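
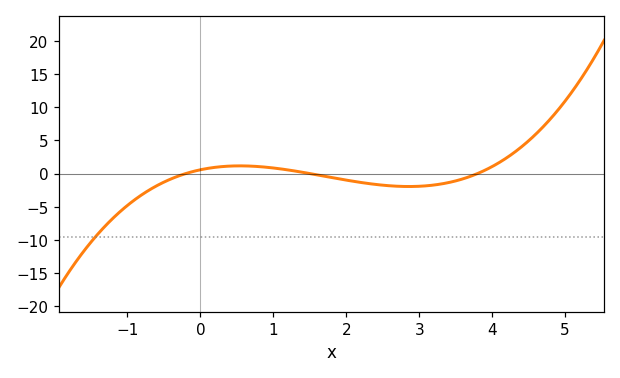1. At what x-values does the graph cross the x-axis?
-0.2, 1.5, 3.8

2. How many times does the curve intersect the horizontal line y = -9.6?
1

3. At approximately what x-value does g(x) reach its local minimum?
2.86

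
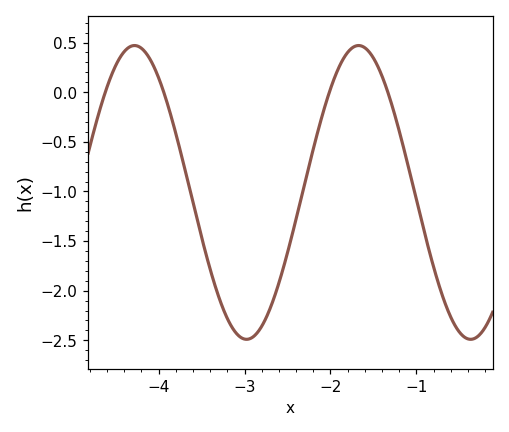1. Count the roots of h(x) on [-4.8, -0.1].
4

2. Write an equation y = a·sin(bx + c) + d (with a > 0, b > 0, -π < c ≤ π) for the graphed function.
y = 1.48sin(2.41x - 0.682) - 1.01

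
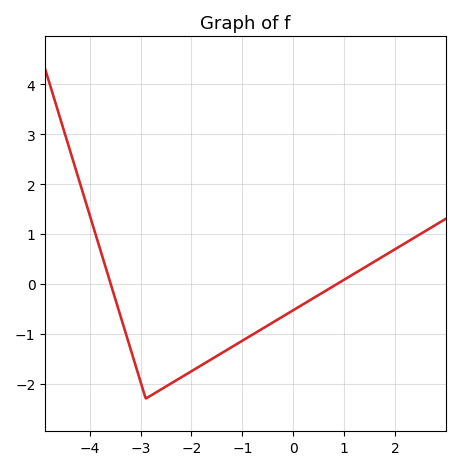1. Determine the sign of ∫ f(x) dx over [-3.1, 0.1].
negative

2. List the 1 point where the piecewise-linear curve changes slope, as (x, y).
(-2.9, -2.3)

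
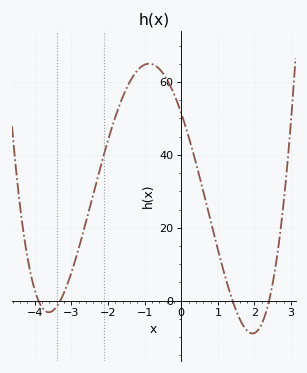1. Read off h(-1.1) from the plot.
64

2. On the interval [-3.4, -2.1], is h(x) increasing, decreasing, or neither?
increasing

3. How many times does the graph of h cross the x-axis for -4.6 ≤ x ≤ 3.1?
4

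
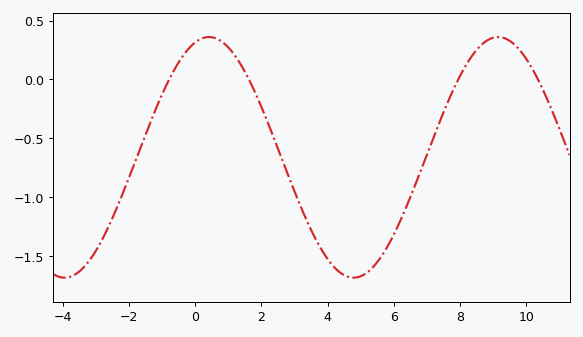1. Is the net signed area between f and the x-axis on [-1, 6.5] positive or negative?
negative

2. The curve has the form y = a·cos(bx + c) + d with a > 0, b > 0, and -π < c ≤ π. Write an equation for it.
y = 1.02cos(0.72x - 0.3) - 0.66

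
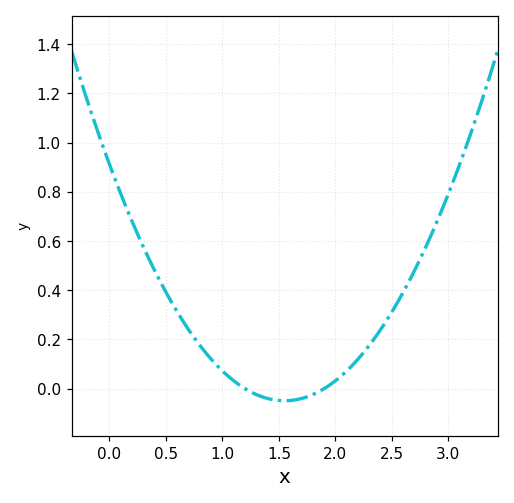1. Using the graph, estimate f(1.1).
0.04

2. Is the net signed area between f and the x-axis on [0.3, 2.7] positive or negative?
positive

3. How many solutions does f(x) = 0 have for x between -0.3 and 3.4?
2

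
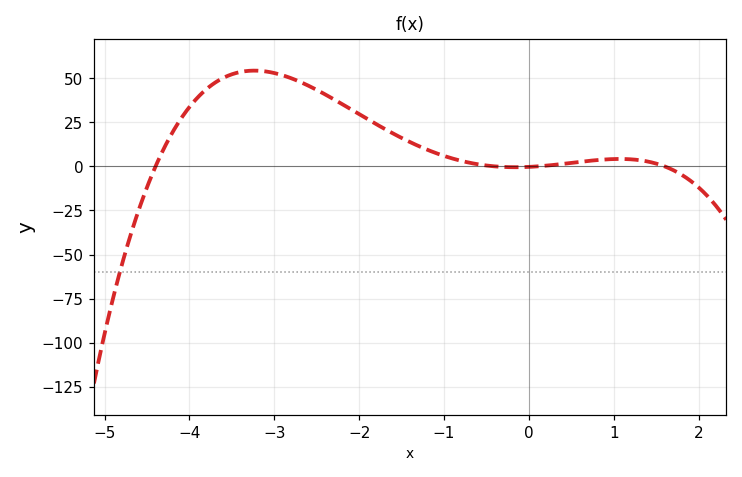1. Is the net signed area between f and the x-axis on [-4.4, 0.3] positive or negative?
positive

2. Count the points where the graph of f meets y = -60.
1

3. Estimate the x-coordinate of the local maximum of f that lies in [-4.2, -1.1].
-3.24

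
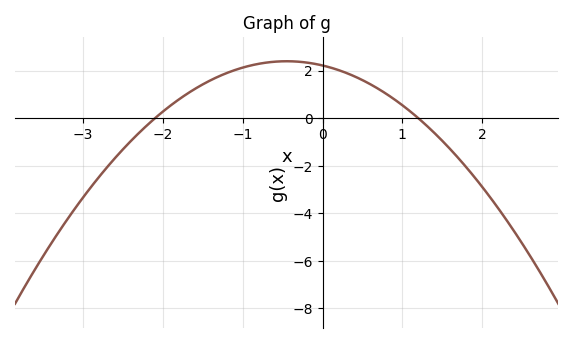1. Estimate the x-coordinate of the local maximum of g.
-0.45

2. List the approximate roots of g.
-2.1, 1.2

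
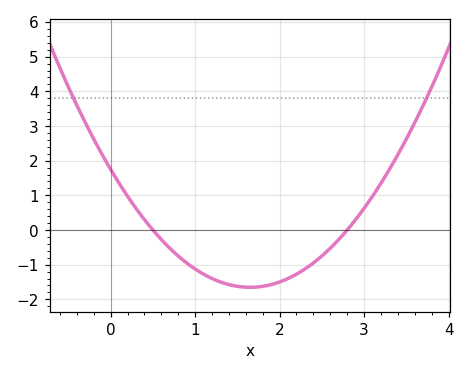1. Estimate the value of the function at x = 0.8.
-0.75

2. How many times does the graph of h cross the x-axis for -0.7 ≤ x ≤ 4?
2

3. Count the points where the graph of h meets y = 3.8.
2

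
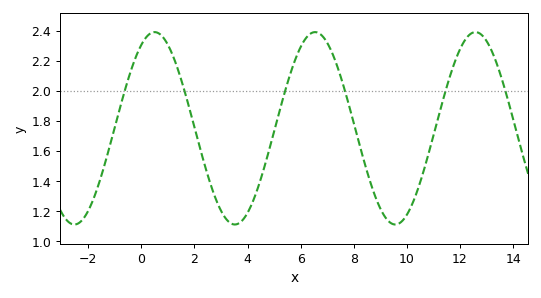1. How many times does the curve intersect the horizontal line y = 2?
6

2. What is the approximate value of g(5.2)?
1.86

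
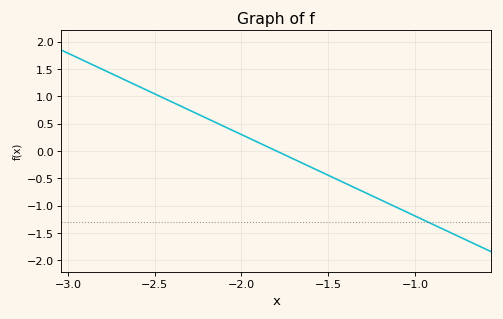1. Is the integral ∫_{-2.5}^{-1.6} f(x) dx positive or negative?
positive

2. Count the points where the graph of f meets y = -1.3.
1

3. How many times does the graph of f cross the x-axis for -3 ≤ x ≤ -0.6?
1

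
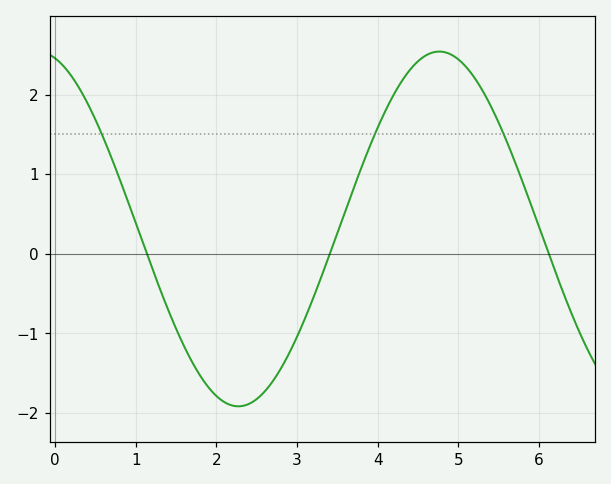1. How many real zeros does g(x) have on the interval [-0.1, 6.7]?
3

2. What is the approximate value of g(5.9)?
0.623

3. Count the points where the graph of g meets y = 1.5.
3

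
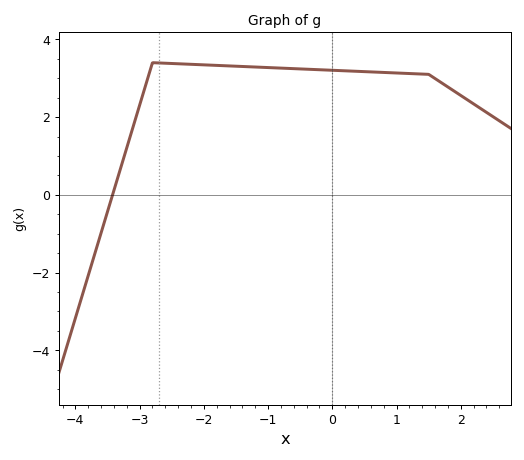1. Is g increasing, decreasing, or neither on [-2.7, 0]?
decreasing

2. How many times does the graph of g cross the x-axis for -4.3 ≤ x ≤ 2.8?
1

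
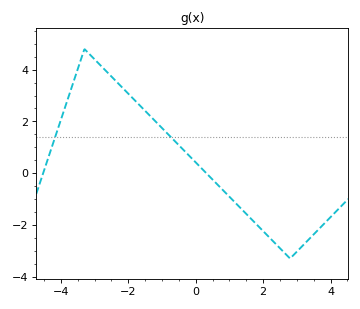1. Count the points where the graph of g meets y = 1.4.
2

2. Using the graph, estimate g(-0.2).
0.6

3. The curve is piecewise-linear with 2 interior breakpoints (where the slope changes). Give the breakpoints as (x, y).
(-3.3, 4.8); (2.8, -3.3)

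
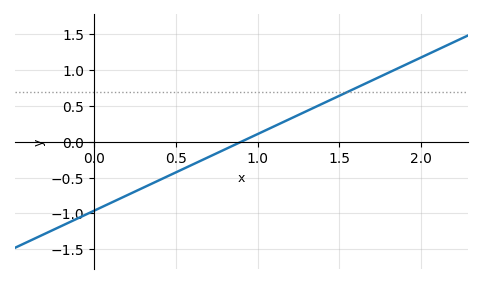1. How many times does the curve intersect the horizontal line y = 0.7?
1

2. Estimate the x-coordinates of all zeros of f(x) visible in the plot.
0.9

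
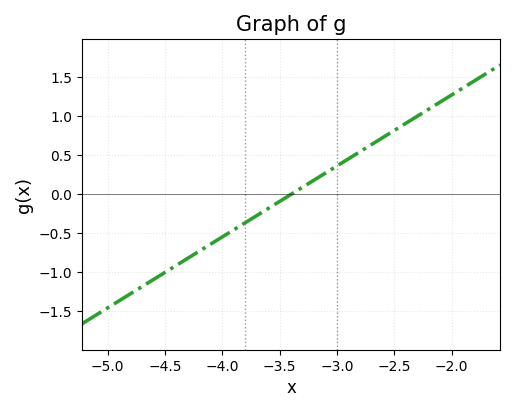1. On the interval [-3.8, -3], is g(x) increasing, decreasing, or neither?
increasing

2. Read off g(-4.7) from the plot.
-1.18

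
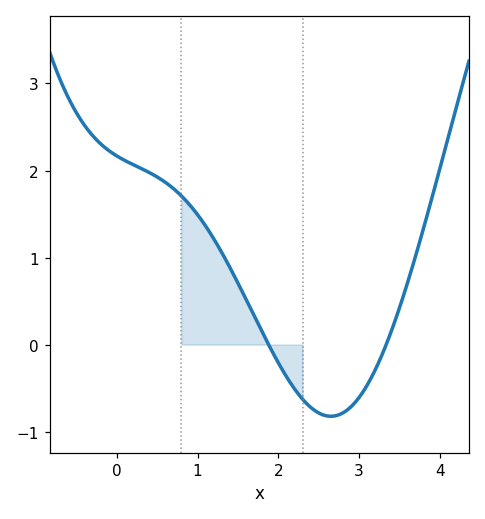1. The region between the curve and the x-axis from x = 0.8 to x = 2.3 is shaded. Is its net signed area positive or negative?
positive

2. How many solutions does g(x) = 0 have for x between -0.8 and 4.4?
2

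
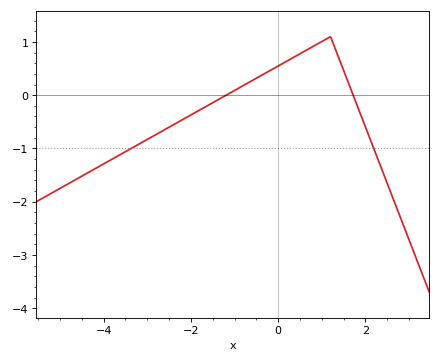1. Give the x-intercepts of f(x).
-1.19, 1.72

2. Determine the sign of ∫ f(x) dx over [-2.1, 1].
positive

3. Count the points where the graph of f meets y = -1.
2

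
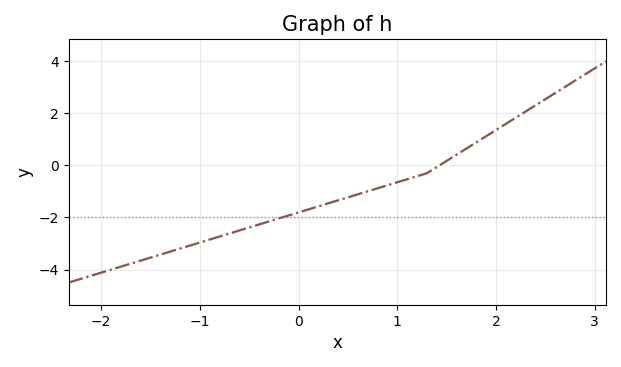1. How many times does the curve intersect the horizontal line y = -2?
1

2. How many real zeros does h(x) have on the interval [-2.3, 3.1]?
1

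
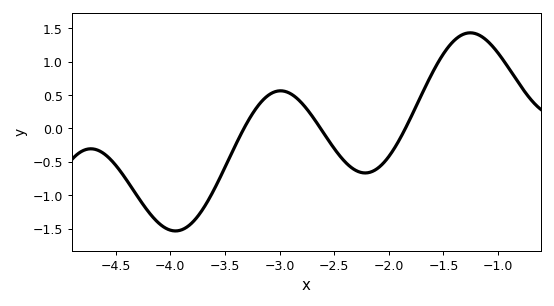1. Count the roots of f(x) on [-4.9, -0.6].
3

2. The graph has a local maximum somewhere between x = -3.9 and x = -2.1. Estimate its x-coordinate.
-2.99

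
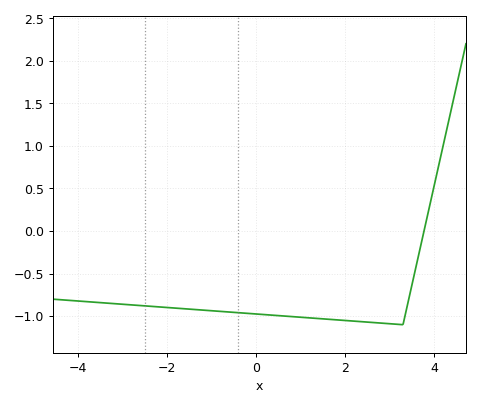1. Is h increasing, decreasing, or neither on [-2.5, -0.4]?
decreasing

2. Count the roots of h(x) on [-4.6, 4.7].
1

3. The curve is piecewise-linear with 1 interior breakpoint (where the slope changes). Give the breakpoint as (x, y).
(3.3, -1.1)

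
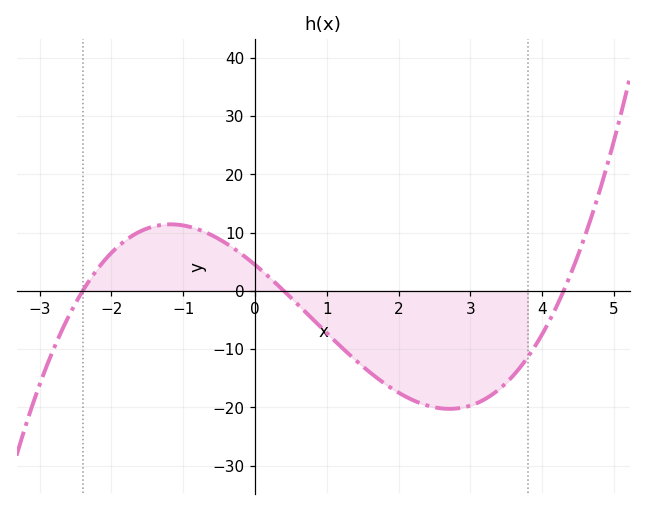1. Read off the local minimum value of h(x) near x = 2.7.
-20.3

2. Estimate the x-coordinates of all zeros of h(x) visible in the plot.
-2.4, 0.4, 4.3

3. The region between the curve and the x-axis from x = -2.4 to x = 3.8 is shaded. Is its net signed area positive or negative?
negative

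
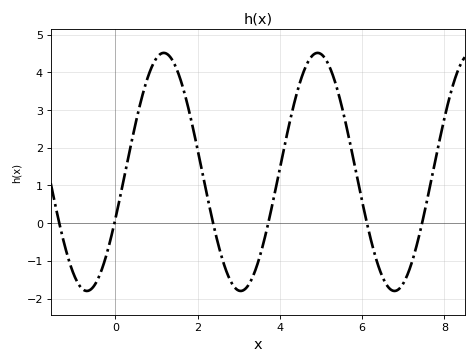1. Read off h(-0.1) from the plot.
-0.4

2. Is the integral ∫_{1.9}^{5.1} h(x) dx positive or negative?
positive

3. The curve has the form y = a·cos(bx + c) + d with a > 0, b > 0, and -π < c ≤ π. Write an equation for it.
y = 3.16cos(1.7x - 2) + 1.36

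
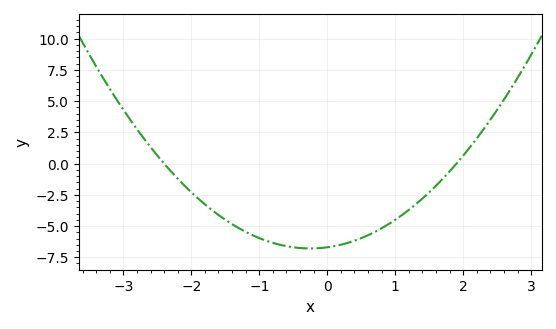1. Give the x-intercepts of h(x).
-2.4, 1.9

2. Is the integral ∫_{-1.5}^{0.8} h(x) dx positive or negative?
negative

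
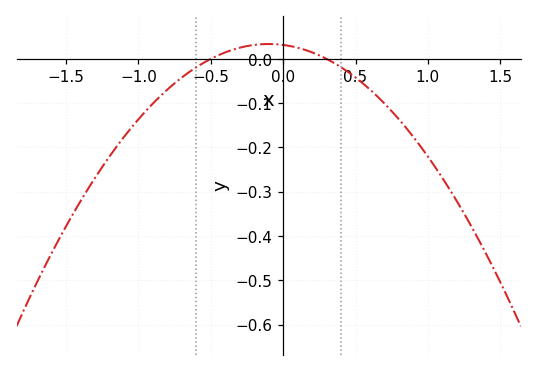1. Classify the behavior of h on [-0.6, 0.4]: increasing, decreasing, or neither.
neither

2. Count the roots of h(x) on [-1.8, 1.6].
2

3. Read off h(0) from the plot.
0.032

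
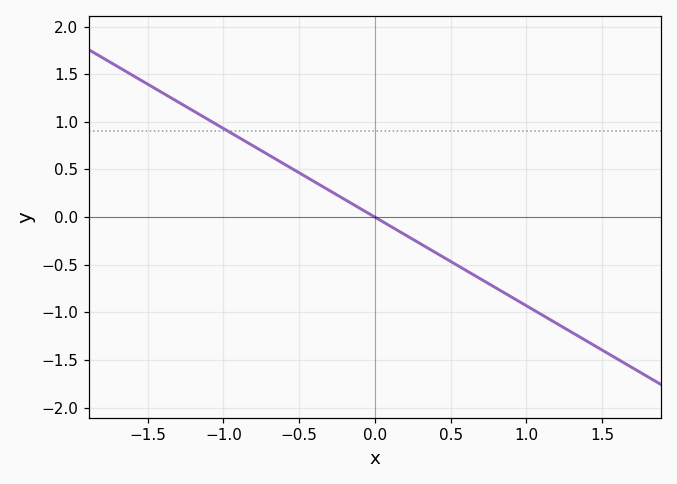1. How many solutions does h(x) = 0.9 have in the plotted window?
1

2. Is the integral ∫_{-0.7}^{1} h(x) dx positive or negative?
negative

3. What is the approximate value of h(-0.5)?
0.465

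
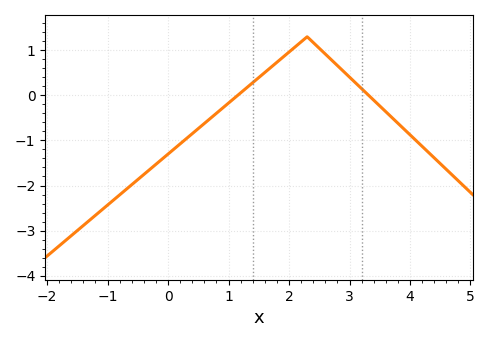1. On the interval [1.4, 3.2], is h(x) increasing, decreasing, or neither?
neither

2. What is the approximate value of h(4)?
-0.875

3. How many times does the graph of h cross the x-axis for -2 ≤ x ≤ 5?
2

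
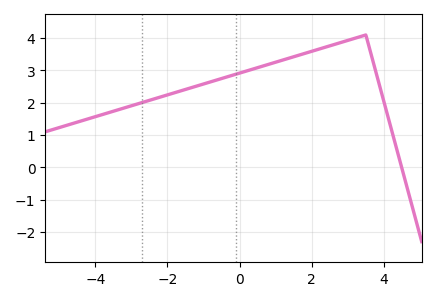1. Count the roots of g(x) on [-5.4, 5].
1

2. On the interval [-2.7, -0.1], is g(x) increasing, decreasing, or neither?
increasing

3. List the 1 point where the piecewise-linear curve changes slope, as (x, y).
(3.5, 4.1)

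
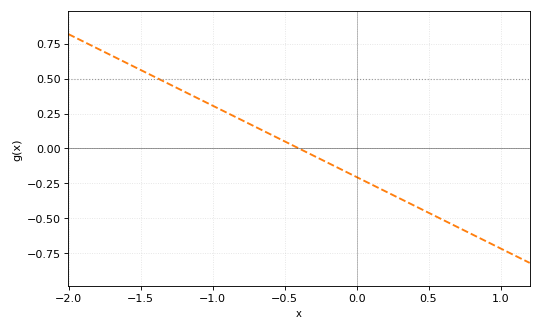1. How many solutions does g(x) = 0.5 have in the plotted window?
1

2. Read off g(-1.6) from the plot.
0.62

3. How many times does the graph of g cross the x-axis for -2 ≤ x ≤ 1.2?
1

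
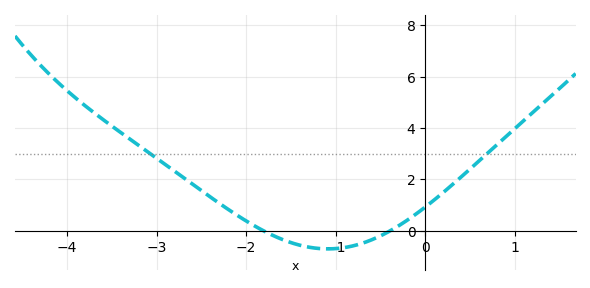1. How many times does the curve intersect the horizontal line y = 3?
2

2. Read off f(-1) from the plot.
-0.6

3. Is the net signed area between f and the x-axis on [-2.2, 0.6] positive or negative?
positive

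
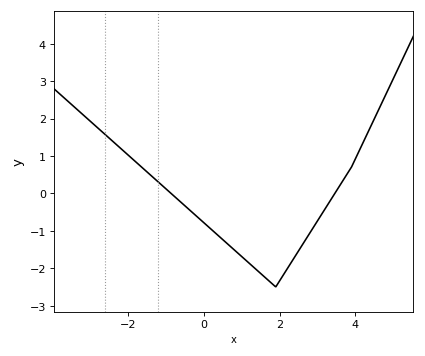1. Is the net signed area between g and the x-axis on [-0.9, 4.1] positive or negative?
negative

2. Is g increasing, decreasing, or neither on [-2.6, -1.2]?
decreasing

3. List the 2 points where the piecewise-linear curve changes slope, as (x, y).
(1.9, -2.5); (3.9, 0.7)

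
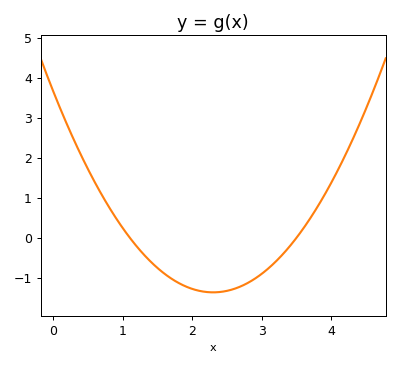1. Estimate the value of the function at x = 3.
-0.902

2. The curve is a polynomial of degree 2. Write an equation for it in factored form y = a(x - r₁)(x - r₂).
y = 0.95(x - 1.1)(x - 3.5)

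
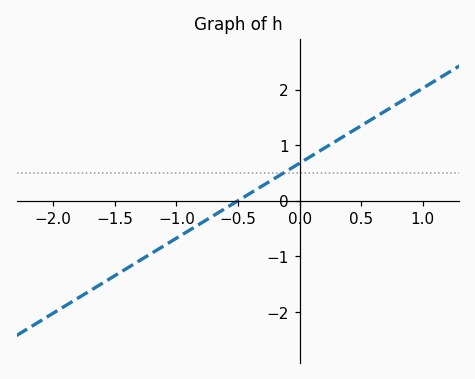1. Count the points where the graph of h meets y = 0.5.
1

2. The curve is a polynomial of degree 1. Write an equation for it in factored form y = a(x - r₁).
y = 1.35(x + 0.5)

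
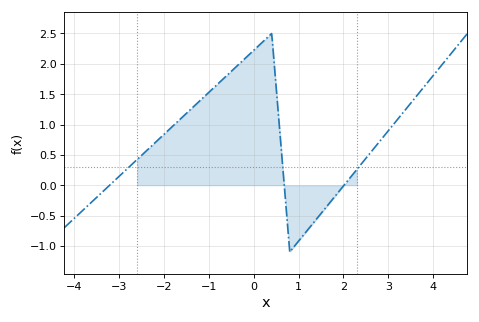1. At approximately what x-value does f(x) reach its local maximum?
0.4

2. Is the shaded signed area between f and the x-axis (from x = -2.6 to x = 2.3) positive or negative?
positive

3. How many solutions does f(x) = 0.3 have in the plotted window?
3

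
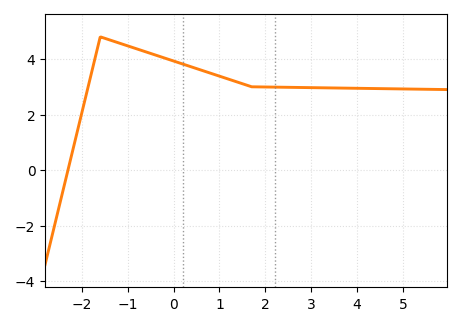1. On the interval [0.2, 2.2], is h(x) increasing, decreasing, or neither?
decreasing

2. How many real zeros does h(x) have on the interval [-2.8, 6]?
1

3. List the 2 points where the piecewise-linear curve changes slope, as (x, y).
(-1.6, 4.8); (1.7, 3)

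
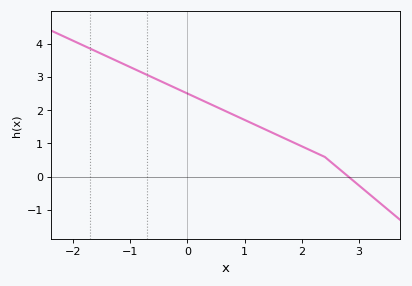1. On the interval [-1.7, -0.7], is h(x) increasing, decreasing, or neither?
decreasing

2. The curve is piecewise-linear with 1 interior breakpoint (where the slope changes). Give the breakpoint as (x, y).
(2.4, 0.6)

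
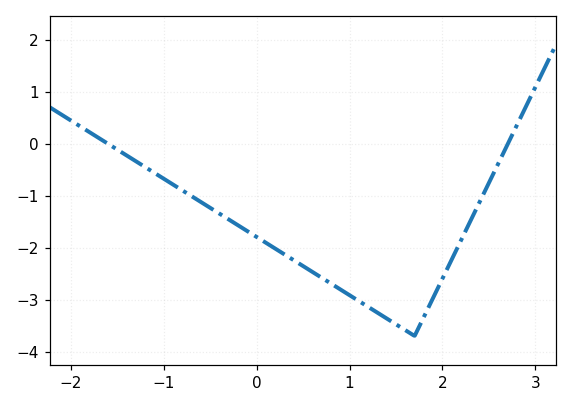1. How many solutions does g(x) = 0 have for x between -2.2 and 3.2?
2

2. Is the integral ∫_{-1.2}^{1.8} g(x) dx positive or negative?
negative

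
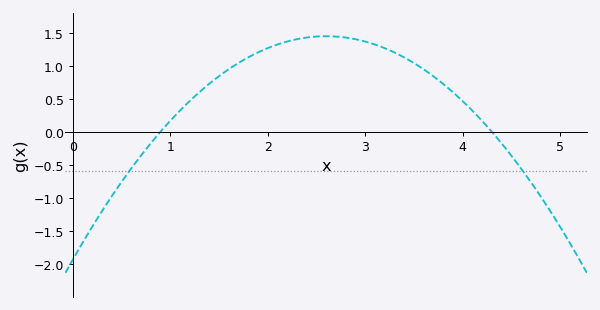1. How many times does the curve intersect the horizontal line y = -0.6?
2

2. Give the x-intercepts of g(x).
0.9, 4.3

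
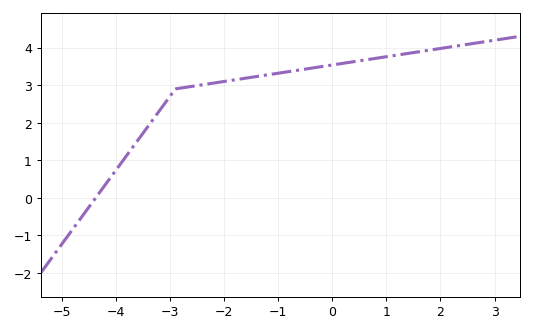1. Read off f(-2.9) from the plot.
2.9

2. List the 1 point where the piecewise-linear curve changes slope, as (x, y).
(-2.9, 2.9)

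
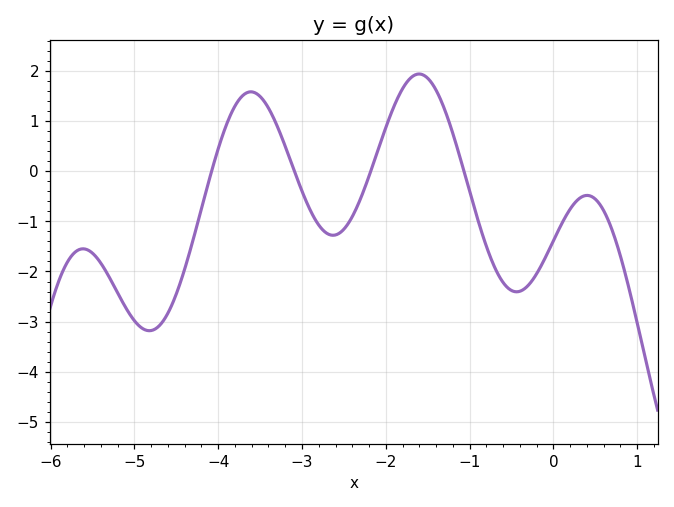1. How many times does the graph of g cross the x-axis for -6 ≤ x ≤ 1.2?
4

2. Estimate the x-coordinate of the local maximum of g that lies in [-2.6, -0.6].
-1.6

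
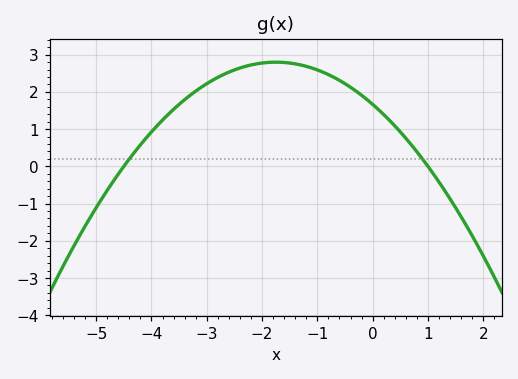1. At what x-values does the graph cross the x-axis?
-4.5, 1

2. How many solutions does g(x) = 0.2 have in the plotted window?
2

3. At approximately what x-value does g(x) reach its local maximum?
-1.75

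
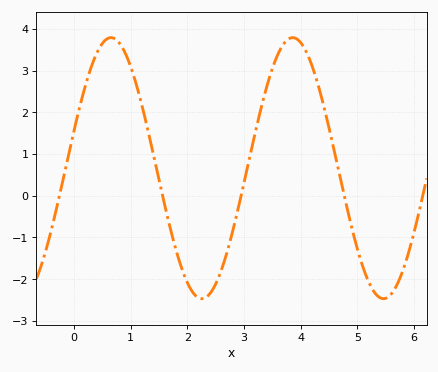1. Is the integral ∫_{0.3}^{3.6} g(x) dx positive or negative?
positive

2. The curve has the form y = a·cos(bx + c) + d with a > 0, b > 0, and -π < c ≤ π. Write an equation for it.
y = 3.13cos(1.96x - 1.28) + 0.66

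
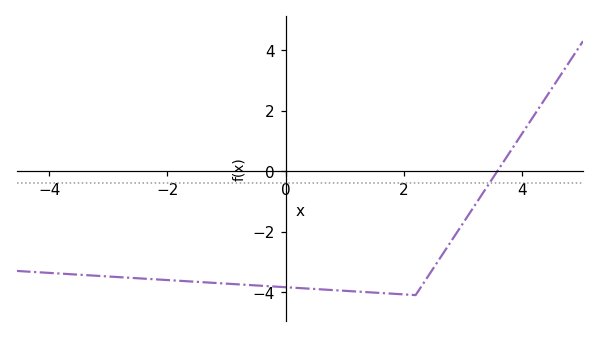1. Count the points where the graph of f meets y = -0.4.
1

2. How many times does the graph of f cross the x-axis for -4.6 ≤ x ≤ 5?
1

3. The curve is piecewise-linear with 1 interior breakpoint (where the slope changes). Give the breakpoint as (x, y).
(2.2, -4.1)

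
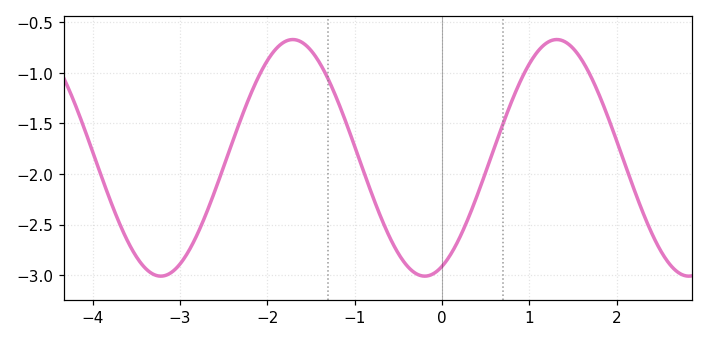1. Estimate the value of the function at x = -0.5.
-2.8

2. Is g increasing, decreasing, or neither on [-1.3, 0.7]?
neither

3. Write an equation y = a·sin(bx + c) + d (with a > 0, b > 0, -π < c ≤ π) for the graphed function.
y = 1.17sin(2.1x - 1.2) - 1.84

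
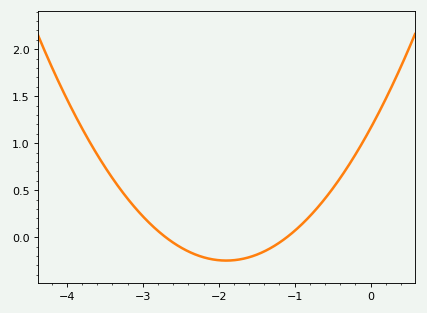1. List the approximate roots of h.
-2.7, -1.1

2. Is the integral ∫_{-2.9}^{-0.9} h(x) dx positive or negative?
negative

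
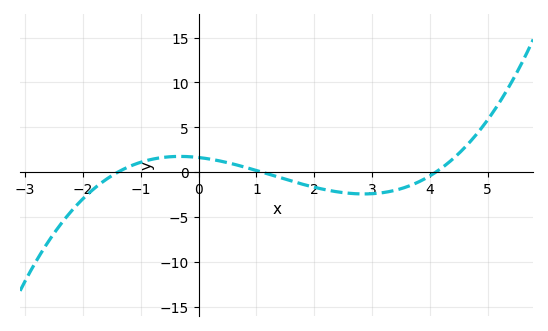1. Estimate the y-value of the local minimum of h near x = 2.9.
-2.42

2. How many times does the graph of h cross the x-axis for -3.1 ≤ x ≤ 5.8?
3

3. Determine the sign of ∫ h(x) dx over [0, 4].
negative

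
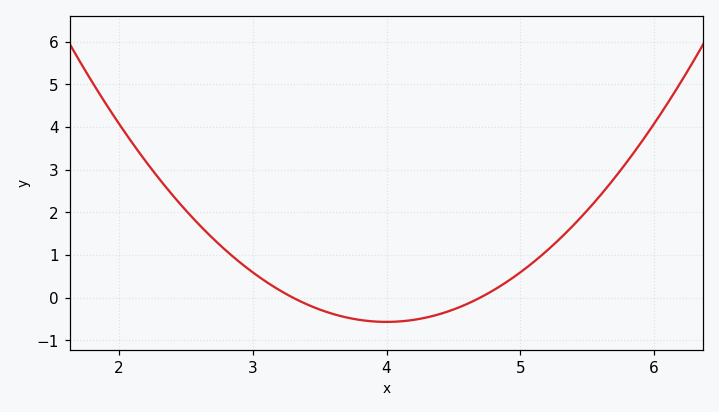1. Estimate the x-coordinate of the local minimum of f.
4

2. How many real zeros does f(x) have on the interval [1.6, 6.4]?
2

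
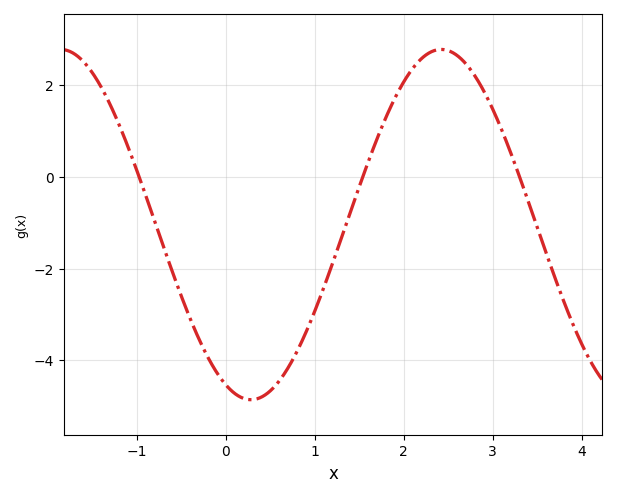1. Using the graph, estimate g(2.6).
2.6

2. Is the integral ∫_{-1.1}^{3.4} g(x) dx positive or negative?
negative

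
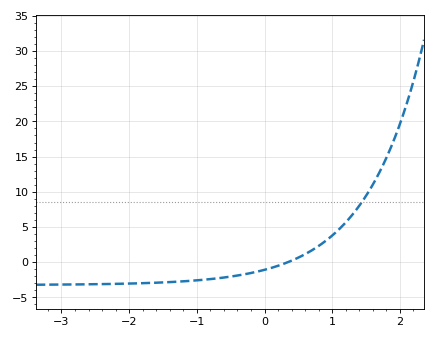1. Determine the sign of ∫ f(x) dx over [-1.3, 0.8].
negative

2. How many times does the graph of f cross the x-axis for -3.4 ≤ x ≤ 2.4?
1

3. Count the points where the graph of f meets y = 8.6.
1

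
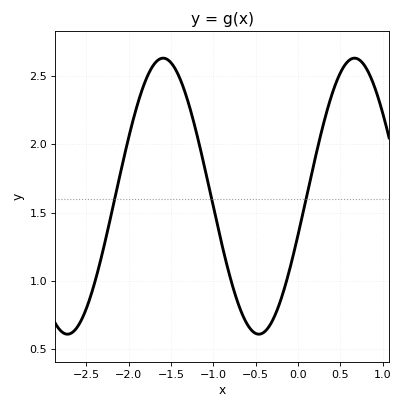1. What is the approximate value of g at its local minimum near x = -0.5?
0.61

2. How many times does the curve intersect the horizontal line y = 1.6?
3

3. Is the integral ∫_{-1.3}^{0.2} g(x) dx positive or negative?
positive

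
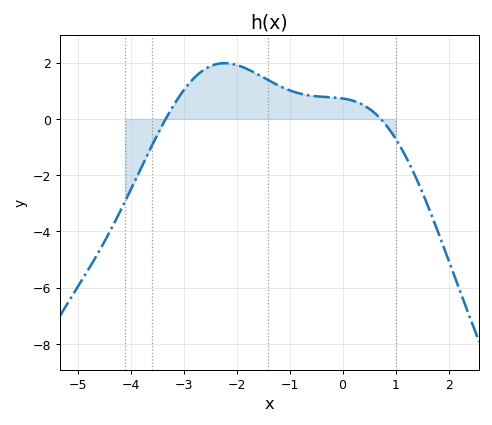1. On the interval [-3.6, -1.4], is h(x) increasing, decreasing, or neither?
neither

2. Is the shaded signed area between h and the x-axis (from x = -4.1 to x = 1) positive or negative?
positive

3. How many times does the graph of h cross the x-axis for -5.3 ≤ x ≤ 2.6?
2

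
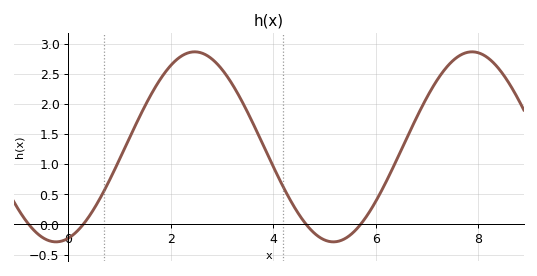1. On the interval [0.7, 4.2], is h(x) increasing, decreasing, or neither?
neither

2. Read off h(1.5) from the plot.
1.97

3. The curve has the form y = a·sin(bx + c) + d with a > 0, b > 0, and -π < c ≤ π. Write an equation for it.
y = 1.58sin(1.16x - 1.29) + 1.29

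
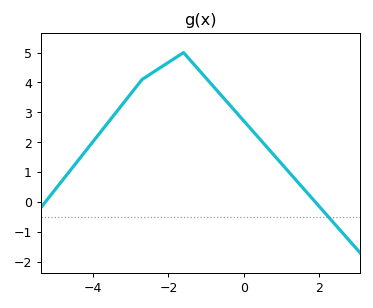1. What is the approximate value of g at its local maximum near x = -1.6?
5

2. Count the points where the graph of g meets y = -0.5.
1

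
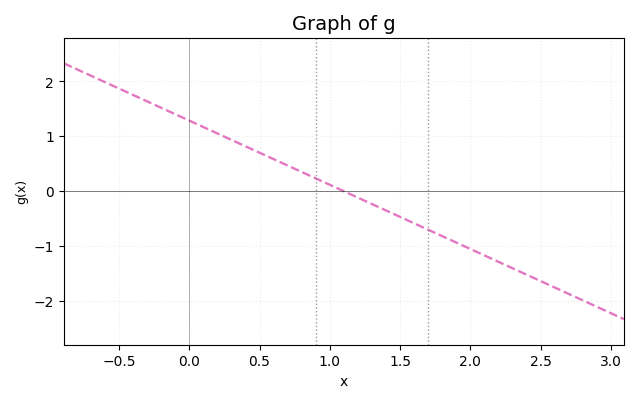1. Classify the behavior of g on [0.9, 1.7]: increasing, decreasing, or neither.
decreasing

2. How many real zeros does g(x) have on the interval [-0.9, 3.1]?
1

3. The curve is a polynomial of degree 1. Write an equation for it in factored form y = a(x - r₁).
y = -1.17(x - 1.1)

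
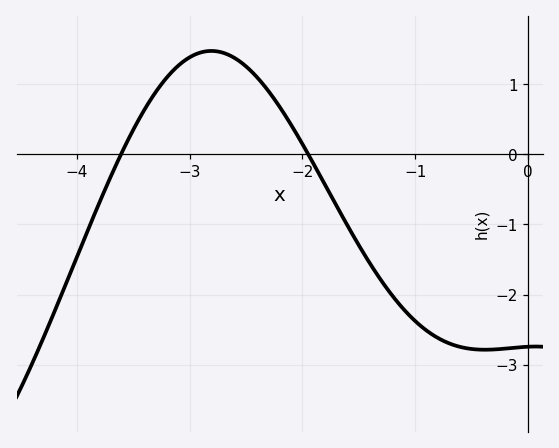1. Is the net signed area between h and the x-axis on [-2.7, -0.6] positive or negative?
negative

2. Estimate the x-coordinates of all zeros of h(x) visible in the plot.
-3.6, -1.9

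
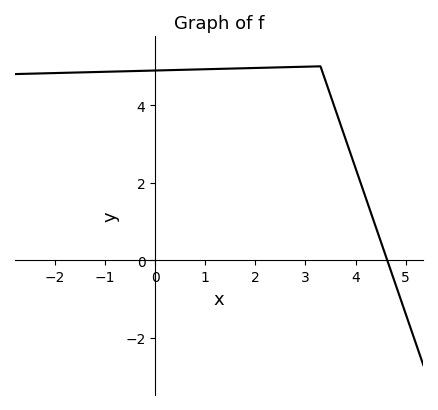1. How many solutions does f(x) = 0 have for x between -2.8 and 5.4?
1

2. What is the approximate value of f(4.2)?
1.63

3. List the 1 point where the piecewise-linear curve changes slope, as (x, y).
(3.3, 5)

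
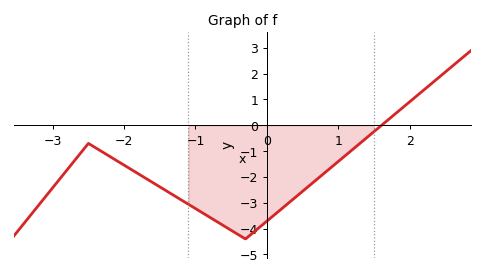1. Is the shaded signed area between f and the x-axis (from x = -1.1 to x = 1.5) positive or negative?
negative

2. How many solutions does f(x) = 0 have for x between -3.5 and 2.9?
1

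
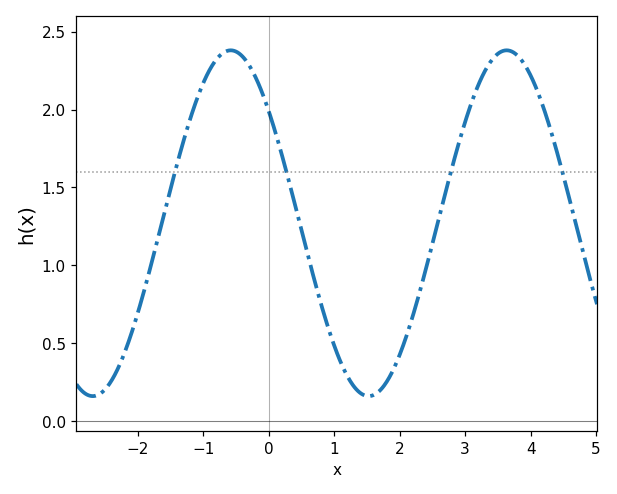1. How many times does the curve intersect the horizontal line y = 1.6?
4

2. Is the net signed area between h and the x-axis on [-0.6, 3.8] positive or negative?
positive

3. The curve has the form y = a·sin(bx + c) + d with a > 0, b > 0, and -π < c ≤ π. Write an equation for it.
y = 1.11sin(1.49x + 2.44) + 1.27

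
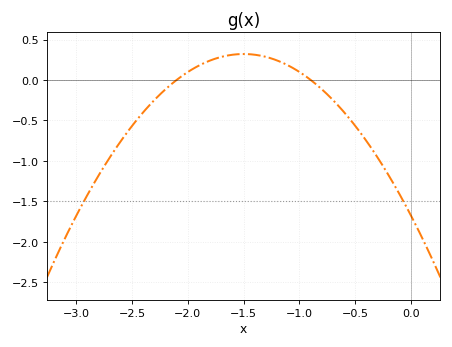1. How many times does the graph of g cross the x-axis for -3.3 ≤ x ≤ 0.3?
2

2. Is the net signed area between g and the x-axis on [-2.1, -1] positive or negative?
positive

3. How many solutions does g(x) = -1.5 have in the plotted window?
2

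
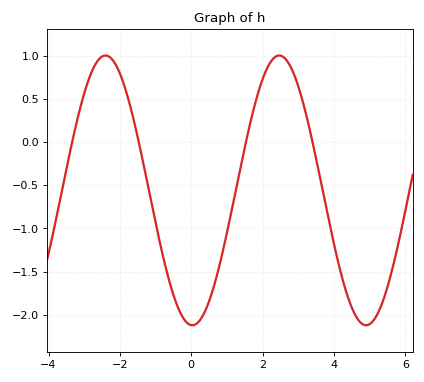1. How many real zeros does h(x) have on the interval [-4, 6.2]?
4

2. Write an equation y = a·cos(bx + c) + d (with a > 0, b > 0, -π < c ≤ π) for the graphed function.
y = 1.56cos(1.29x + 3.1) - 0.56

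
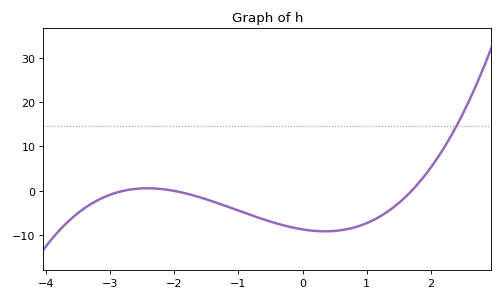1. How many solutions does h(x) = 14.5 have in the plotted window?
1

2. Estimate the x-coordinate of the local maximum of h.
-2.42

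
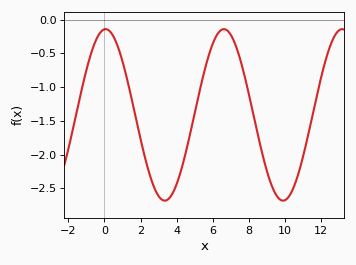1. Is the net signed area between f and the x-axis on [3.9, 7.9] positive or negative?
negative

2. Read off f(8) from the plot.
-1.11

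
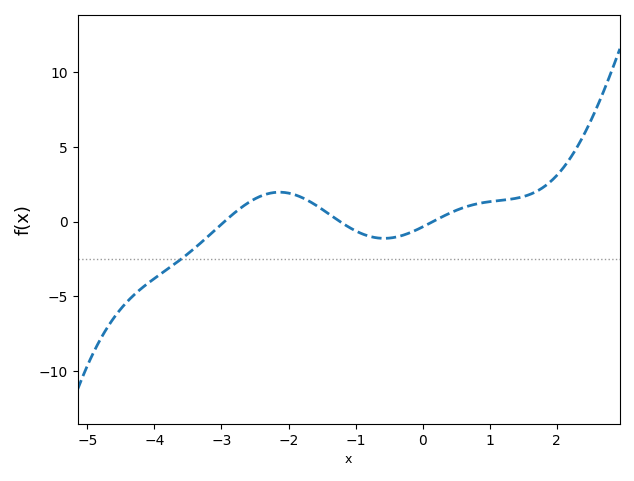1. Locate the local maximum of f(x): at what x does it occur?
-2.13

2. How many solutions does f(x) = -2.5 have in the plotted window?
1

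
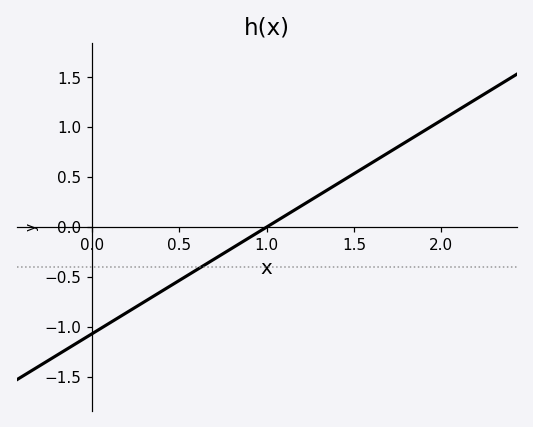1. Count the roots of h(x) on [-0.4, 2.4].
1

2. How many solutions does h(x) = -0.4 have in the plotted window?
1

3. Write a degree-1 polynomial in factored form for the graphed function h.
y = 1.07(x - 1)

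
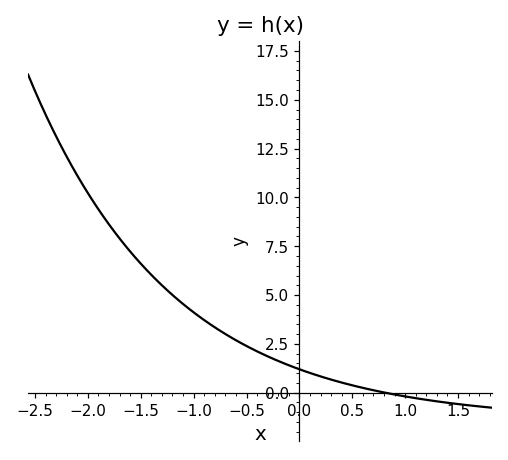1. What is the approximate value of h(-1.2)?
5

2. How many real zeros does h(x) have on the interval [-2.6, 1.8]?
1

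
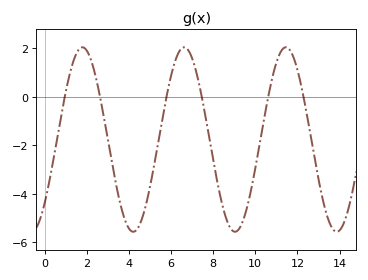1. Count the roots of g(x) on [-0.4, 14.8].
6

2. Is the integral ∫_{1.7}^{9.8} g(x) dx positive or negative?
negative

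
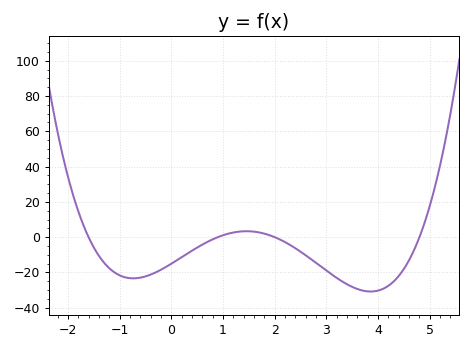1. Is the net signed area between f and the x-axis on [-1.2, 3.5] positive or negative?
negative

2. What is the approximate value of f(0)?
-15.1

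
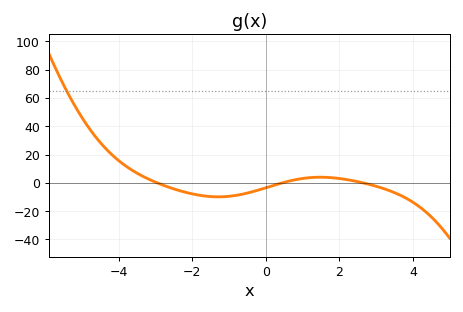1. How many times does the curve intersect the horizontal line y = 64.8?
1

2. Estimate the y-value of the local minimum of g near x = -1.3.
-10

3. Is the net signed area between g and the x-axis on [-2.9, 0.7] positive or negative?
negative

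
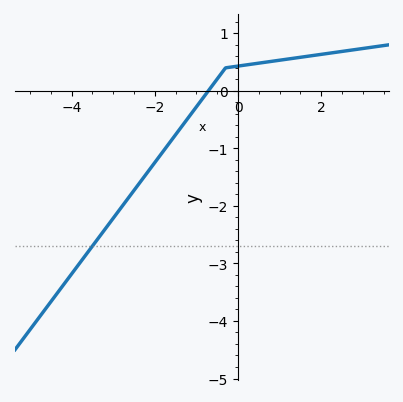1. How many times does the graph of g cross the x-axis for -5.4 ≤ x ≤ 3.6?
1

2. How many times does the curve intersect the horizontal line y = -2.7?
1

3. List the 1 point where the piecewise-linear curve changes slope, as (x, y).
(-0.3, 0.4)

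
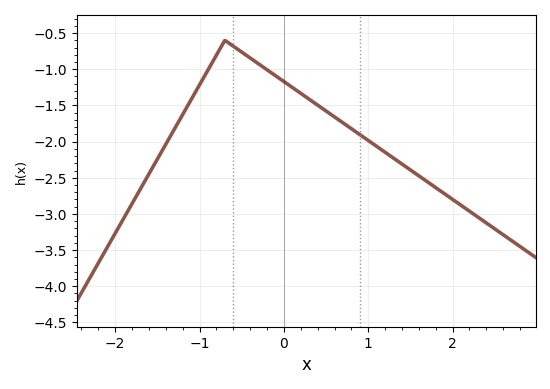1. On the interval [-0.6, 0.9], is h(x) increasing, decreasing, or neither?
decreasing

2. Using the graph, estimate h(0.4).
-1.5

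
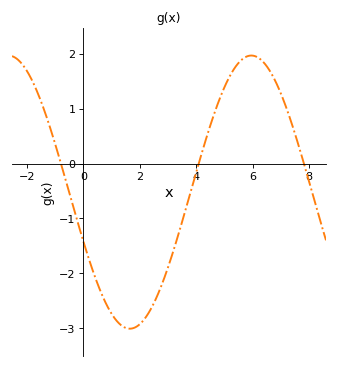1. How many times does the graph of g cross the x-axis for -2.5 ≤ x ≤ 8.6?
3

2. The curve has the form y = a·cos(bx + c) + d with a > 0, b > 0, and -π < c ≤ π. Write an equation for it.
y = 2.49cos(0.73x + 1.94) - 0.52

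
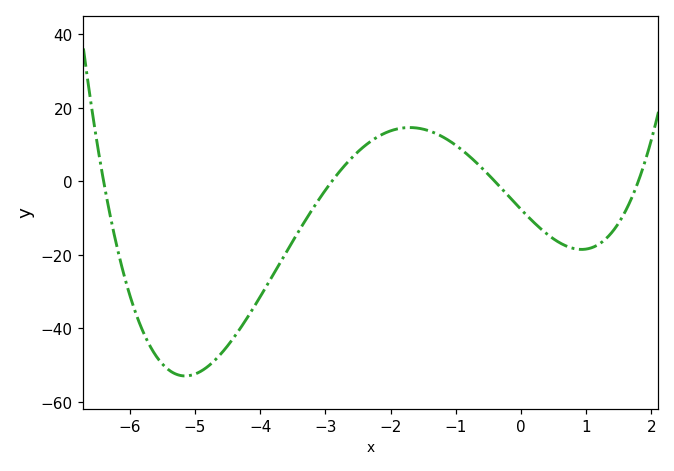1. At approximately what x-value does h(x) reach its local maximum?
-1.8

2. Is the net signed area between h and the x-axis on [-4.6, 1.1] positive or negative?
negative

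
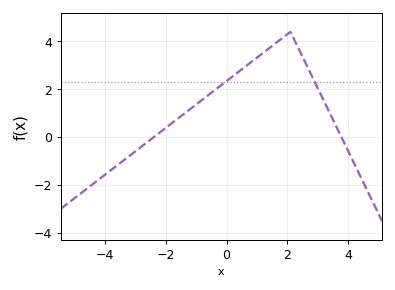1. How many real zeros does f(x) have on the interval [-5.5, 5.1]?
2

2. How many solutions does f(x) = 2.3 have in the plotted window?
2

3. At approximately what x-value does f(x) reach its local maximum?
2.1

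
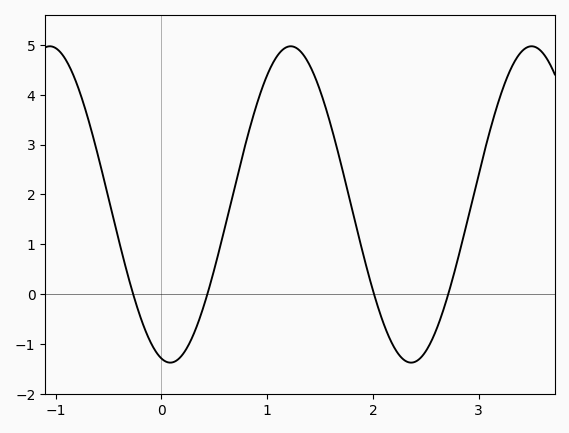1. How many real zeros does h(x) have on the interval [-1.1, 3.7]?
4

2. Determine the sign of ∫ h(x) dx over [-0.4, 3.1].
positive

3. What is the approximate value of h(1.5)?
4.08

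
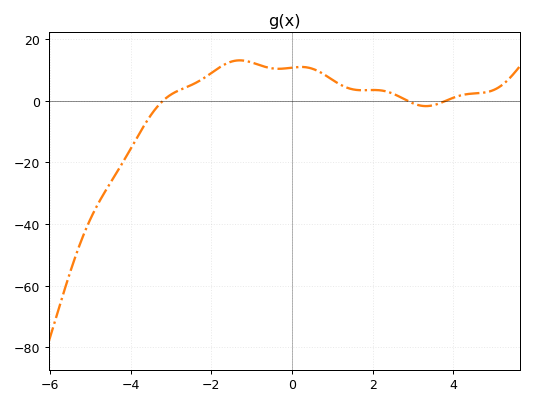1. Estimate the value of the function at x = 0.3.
11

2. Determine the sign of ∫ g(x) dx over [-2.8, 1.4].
positive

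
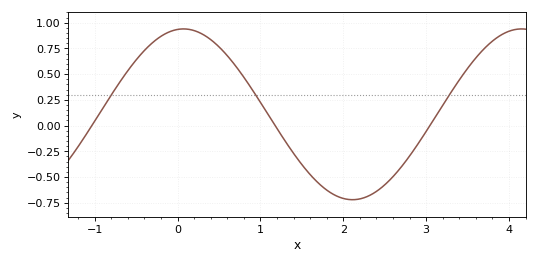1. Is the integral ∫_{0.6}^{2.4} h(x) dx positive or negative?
negative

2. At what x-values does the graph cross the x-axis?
-1, 1.2, 3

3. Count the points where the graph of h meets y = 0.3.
3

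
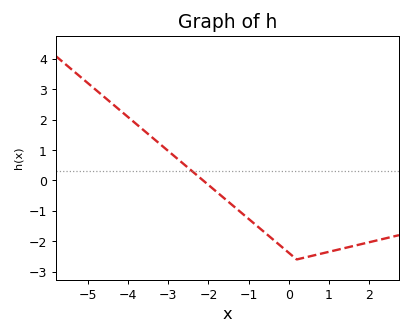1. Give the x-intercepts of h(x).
-2.13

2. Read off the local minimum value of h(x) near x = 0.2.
-2.6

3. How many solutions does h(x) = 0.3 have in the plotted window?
1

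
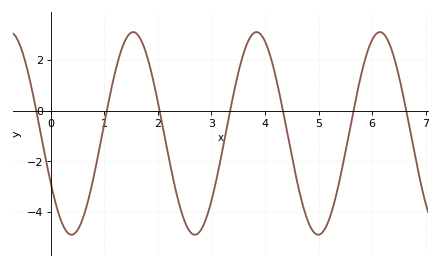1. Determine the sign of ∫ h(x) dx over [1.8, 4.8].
negative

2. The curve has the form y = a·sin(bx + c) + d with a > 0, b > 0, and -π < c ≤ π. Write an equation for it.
y = 3.99sin(2.7x - 2.6) - 0.9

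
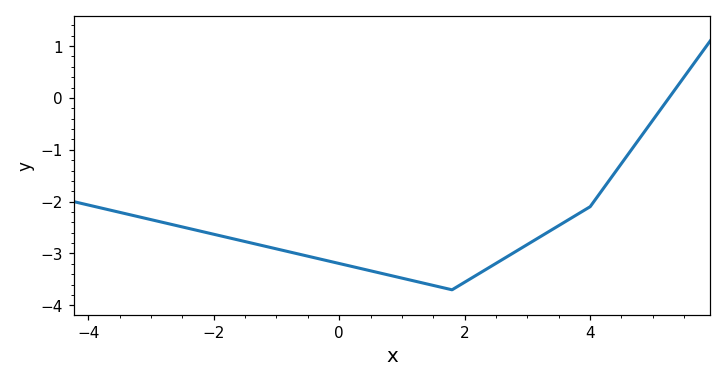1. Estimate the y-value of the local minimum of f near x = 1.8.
-3.7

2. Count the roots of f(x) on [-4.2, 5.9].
1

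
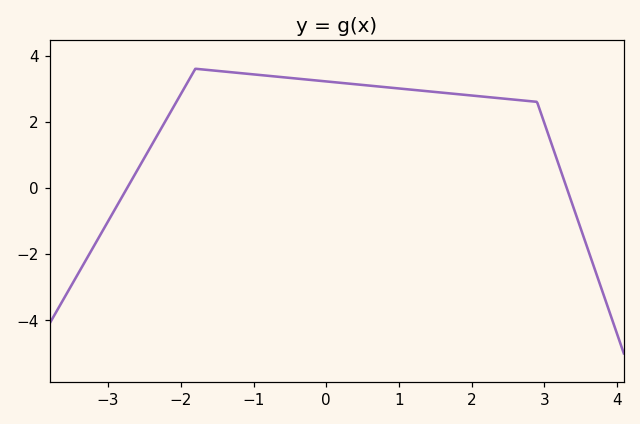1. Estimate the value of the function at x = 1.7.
2.8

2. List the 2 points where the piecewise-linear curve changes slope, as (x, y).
(-1.8, 3.6); (2.9, 2.6)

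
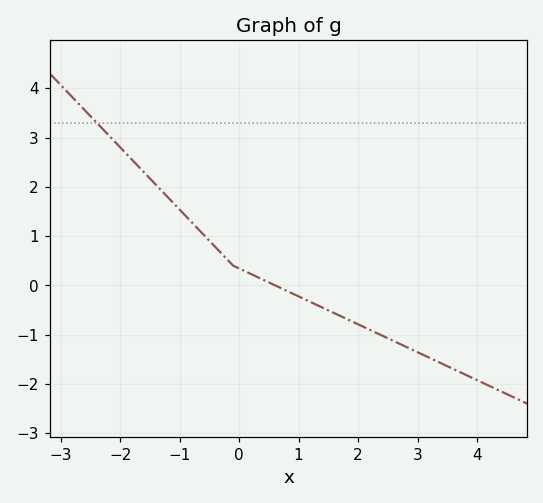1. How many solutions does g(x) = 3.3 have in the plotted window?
1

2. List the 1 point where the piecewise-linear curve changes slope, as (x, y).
(-0.1, 0.4)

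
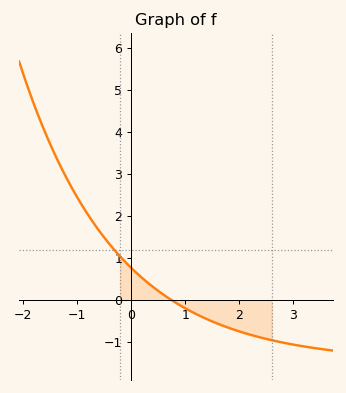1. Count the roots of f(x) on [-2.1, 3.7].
1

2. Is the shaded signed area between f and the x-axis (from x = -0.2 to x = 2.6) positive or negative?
negative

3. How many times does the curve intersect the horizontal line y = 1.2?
1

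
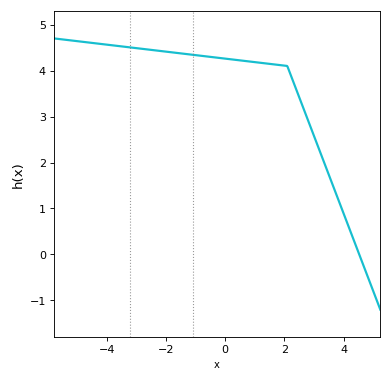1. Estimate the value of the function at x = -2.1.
4.42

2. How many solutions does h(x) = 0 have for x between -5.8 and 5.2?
1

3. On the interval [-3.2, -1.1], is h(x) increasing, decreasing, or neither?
decreasing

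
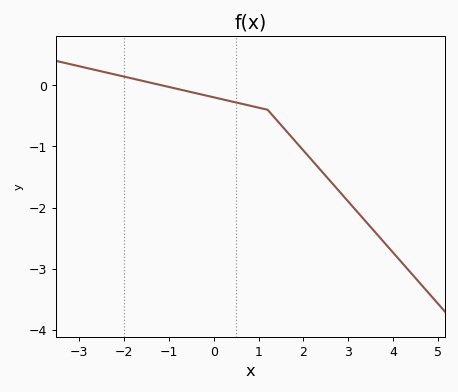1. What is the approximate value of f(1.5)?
-0.7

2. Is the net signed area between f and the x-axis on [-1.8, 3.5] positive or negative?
negative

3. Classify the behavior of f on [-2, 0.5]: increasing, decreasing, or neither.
decreasing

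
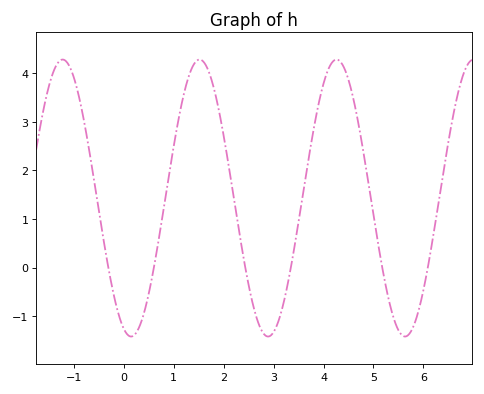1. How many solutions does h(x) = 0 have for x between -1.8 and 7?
6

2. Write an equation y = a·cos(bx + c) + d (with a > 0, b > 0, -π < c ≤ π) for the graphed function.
y = 2.85cos(2.3x + 2.8) + 1.43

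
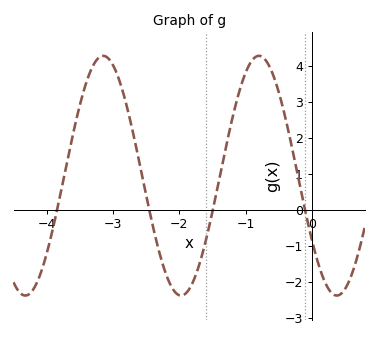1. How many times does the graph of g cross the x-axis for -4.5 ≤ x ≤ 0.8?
4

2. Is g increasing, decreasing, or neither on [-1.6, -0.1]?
neither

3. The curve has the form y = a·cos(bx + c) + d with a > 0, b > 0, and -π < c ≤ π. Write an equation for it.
y = 3.33cos(2.67x + 2.13) + 0.94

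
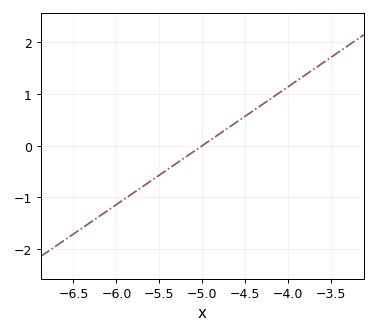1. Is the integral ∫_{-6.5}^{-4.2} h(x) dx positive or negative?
negative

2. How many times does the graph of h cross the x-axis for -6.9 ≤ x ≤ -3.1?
1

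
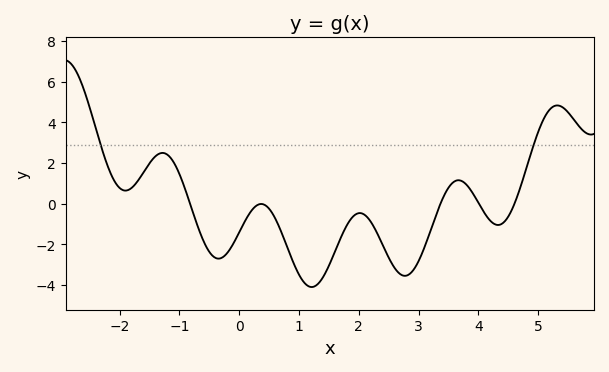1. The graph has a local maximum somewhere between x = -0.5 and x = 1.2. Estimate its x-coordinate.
0.367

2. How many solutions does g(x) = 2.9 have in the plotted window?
2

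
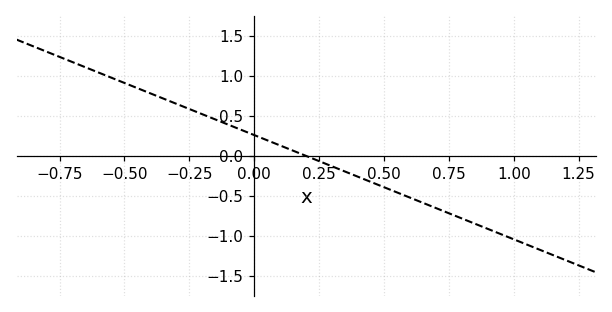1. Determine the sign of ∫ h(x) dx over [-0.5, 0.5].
positive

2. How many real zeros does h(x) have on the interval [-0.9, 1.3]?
1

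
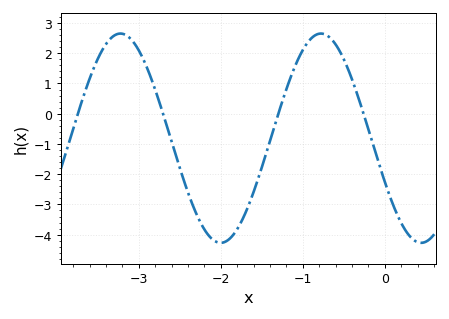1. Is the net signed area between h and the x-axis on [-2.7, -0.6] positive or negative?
negative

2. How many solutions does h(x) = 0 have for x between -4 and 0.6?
4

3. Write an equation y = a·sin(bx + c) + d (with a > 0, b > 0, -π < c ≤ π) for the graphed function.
y = 3.46sin(2.57x - 2.71) - 0.81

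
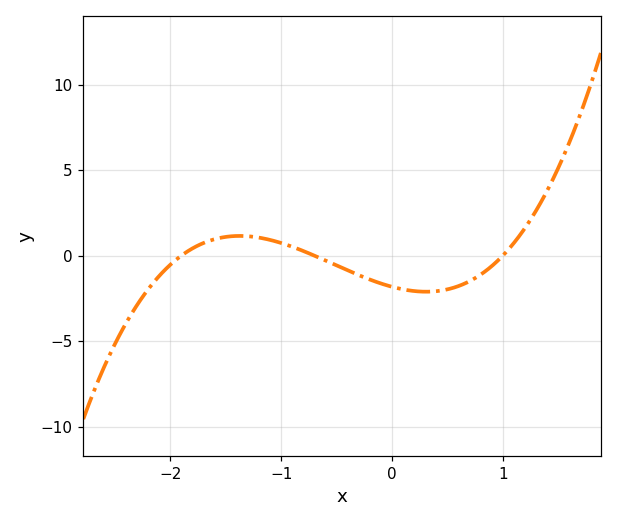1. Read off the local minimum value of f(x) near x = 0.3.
-2.11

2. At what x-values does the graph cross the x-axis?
-1.9, -0.7, 1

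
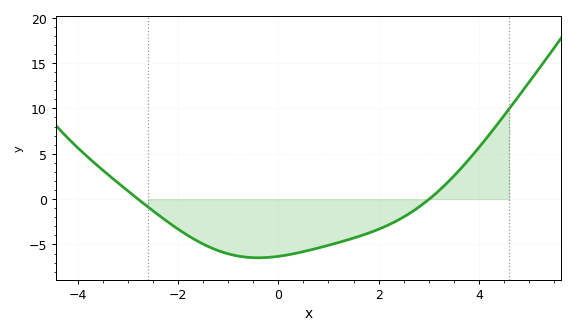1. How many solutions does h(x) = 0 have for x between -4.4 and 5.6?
2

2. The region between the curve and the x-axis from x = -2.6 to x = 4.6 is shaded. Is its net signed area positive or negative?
negative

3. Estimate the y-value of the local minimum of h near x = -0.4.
-6.47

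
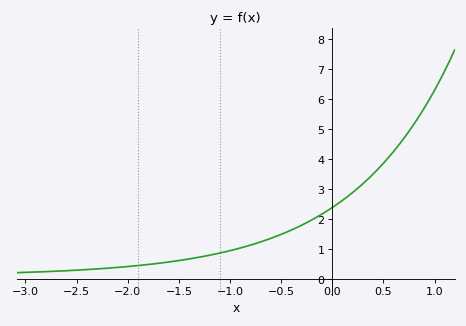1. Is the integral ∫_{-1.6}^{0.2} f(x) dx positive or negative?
positive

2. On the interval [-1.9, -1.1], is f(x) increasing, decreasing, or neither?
increasing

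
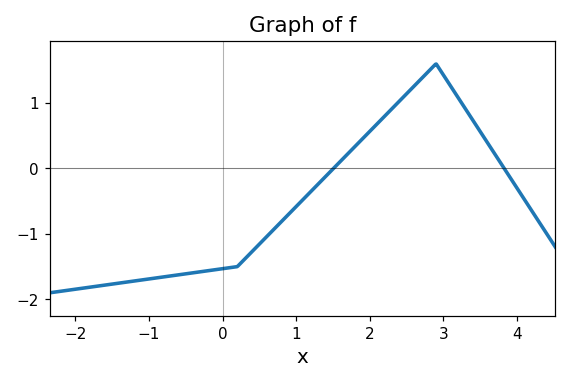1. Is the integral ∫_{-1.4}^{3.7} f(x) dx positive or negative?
negative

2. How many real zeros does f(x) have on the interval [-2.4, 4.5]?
2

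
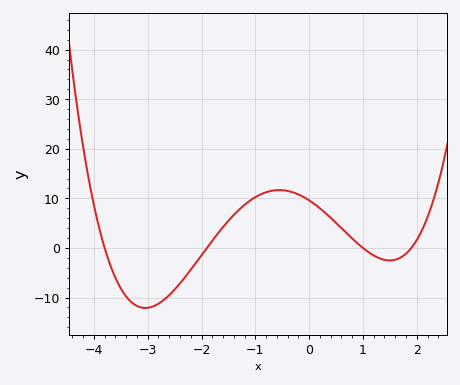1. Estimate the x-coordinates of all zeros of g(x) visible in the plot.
-3.8, -1.9, 1, 1.9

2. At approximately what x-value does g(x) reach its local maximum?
-0.6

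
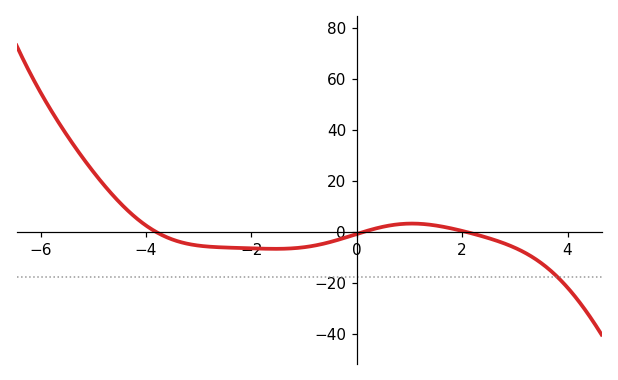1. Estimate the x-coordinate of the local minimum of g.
-1.6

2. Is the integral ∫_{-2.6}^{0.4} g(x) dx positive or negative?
negative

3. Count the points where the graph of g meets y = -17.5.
1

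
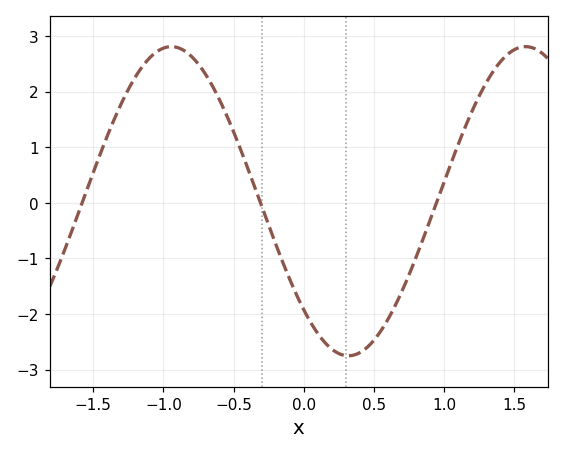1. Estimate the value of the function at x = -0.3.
-0.059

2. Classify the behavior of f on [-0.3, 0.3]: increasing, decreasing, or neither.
decreasing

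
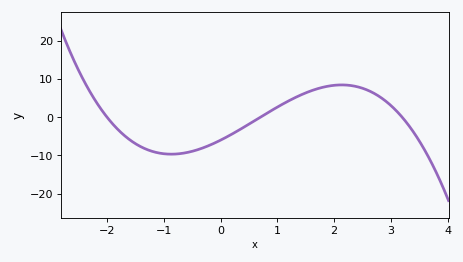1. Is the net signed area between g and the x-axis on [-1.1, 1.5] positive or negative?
negative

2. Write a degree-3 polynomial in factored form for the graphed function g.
y = -1.34(x + 2)(x - 0.7)(x - 3.2)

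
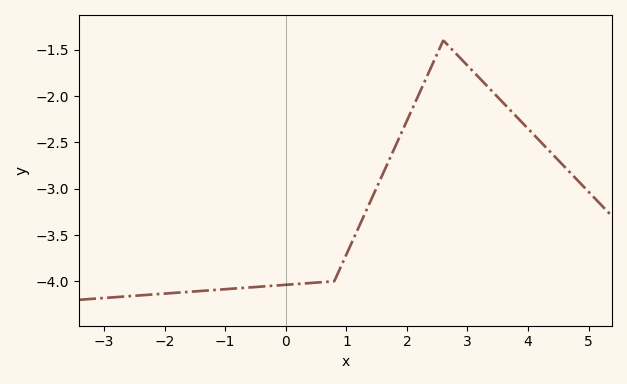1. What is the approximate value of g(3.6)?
-2.08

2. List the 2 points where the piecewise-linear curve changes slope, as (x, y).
(0.8, -4); (2.6, -1.4)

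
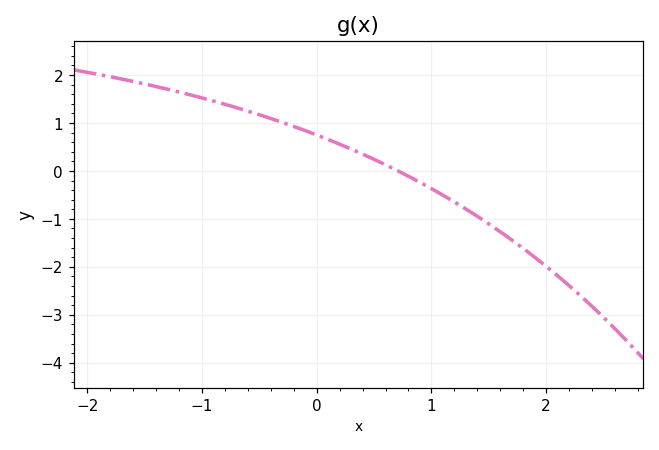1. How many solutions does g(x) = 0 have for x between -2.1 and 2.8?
1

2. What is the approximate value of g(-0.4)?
1.09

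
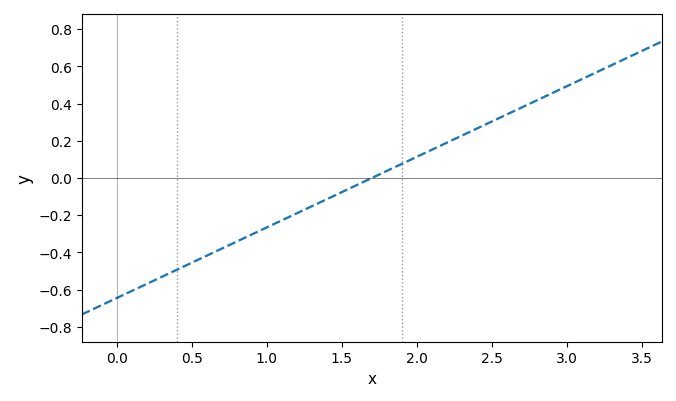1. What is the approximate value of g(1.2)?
-0.19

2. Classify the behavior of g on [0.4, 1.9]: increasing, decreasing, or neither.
increasing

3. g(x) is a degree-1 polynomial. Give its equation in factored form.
y = 0.38(x - 1.7)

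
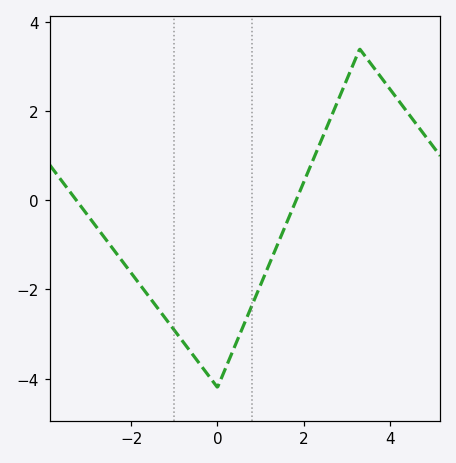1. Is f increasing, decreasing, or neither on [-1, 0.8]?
neither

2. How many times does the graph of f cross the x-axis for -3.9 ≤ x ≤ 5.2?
2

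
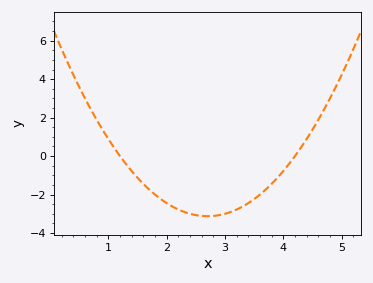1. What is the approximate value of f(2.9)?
-3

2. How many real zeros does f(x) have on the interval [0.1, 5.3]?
2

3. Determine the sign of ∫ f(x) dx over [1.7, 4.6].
negative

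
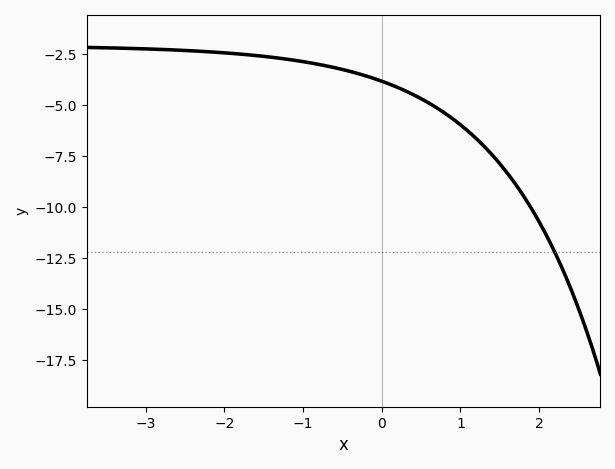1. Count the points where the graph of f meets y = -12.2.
1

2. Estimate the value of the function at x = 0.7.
-5.2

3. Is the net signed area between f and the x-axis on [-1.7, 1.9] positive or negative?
negative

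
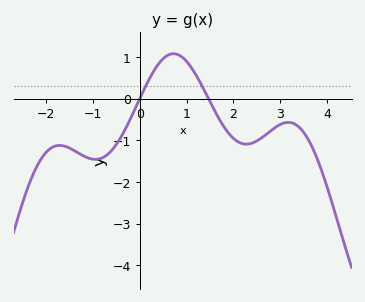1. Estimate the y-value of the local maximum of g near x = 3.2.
-0.6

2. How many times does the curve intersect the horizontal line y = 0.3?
2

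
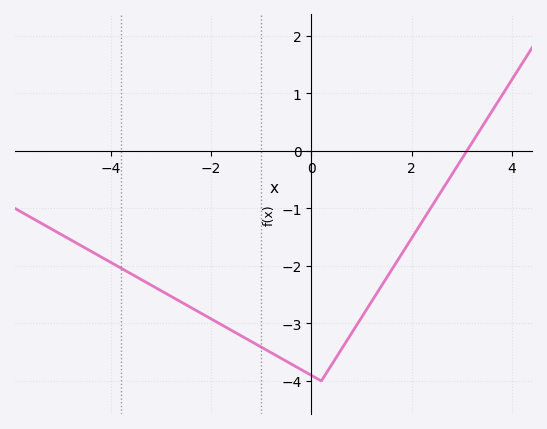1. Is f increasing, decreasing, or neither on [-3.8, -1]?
decreasing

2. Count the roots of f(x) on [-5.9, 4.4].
1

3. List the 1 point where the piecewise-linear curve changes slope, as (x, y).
(0.2, -4)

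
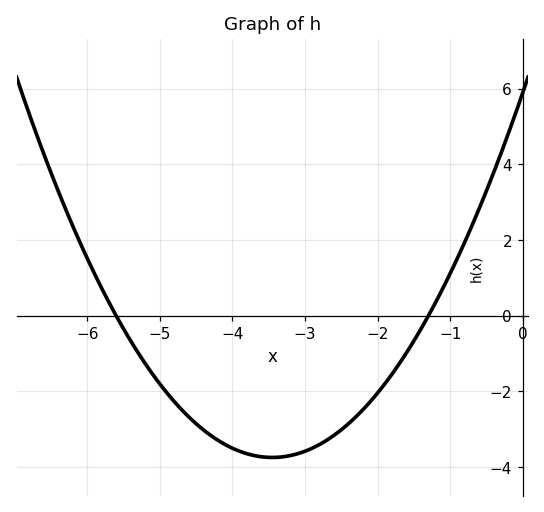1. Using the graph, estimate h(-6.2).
2.38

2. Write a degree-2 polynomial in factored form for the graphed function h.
y = 0.81(x + 5.6)(x + 1.3)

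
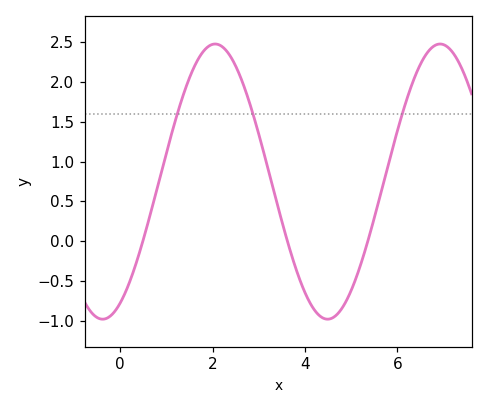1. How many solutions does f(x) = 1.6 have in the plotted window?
3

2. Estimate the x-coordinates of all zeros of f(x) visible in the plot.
0.4, 3.6, 5.4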